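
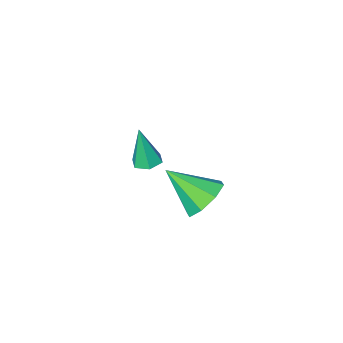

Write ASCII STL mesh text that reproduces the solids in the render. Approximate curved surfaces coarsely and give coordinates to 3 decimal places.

solid 
facet normal -0.115 0.141 -0.983
outer loop
vertex 2.208 3.354 1.414
vertex 1.838 3.826 1.525
vertex 2.438 3.916 1.468
endloop
endfacet
facet normal 0.914 -0.386 0.127
outer loop
vertex 2.208 3.354 1.414
vertex 2.438 3.916 1.468
vertex 2.042 3.574 3.275
endloop
endfacet
facet normal -0.115 0.141 -0.983
outer loop
vertex 2.438 3.916 1.468
vertex 1.838 3.826 1.525
vertex 2.068 4.388 1.579
endloop
endfacet
facet normal 0.787 0.552 0.277
outer loop
vertex 2.438 3.916 1.468
vertex 2.068 4.388 1.579
vertex 2.042 3.574 3.275
endloop
endfacet
facet normal -0.115 0.141 -0.983
outer loop
vertex 2.068 4.388 1.579
vertex 1.838 3.826 1.525
vertex 1.467 4.297 1.636
endloop
endfacet
facet normal -0.095 0.898 0.430
outer loop
vertex 2.068 4.388 1.579
vertex 1.467 4.297 1.636
vertex 2.042 3.574 3.275
endloop
endfacet
facet normal -0.115 0.141 -0.983
outer loop
vertex 1.467 4.297 1.636
vertex 1.838 3.826 1.525
vertex 1.237 3.735 1.582
endloop
endfacet
facet normal -0.848 0.306 0.432
outer loop
vertex 1.467 4.297 1.636
vertex 1.237 3.735 1.582
vertex 2.042 3.574 3.275
endloop
endfacet
facet normal -0.115 0.141 -0.983
outer loop
vertex 1.237 3.735 1.582
vertex 1.838 3.826 1.525
vertex 1.608 3.263 1.471
endloop
endfacet
facet normal -0.721 -0.633 0.283
outer loop
vertex 1.237 3.735 1.582
vertex 1.608 3.263 1.471
vertex 2.042 3.574 3.275
endloop
endfacet
facet normal -0.115 0.141 -0.983
outer loop
vertex 1.608 3.263 1.471
vertex 1.838 3.826 1.525
vertex 2.208 3.354 1.414
endloop
endfacet
facet normal 0.161 -0.978 0.130
outer loop
vertex 1.608 3.263 1.471
vertex 2.208 3.354 1.414
vertex 2.042 3.574 3.275
endloop
endfacet
facet normal -0.495 0.610 -0.619
outer loop
vertex 0.06 3.924 -2.675
vertex -0.878 3.567 -2.277
vertex -0.199 4.37 -2.029
endloop
endfacet
facet normal 0.945 0.262 0.198
outer loop
vertex 0.06 3.924 -2.675
vertex -0.199 4.37 -2.029
vertex 0.158 2.293 -0.983
endloop
endfacet
facet normal -0.495 0.610 -0.619
outer loop
vertex -0.199 4.37 -2.029
vertex -0.878 3.567 -2.277
vertex -0.856 4.345 -1.528
endloop
endfacet
facet normal 0.530 0.452 0.717
outer loop
vertex -0.199 4.37 -2.029
vertex -0.856 4.345 -1.528
vertex 0.158 2.293 -0.983
endloop
endfacet
facet normal -0.496 0.610 -0.619
outer loop
vertex -0.856 4.345 -1.528
vertex -0.878 3.567 -2.277
vertex -1.525 3.864 -1.466
endloop
endfacet
facet normal -0.071 0.223 0.972
outer loop
vertex -0.856 4.345 -1.528
vertex -1.525 3.864 -1.466
vertex 0.158 2.293 -0.983
endloop
endfacet
facet normal -0.495 0.610 -0.619
outer loop
vertex -1.525 3.864 -1.466
vertex -0.878 3.567 -2.277
vertex -1.816 3.21 -1.878
endloop
endfacet
facet normal -0.503 -0.289 0.814
outer loop
vertex -1.525 3.864 -1.466
vertex -1.816 3.21 -1.878
vertex 0.158 2.293 -0.983
endloop
endfacet
facet normal -0.495 0.609 -0.620
outer loop
vertex -1.816 3.21 -1.878
vertex -0.878 3.567 -2.277
vertex -1.556 2.764 -2.524
endloop
endfacet
facet normal -0.518 -0.787 0.335
outer loop
vertex -1.816 3.21 -1.878
vertex -1.556 2.764 -2.524
vertex 0.158 2.293 -0.983
endloop
endfacet
facet normal -0.496 0.609 -0.619
outer loop
vertex -1.556 2.764 -2.524
vertex -0.878 3.567 -2.277
vertex -0.899 2.789 -3.026
endloop
endfacet
facet normal -0.103 -0.978 -0.184
outer loop
vertex -1.556 2.764 -2.524
vertex -0.899 2.789 -3.026
vertex 0.158 2.293 -0.983
endloop
endfacet
facet normal -0.495 0.609 -0.619
outer loop
vertex -0.899 2.789 -3.026
vertex -0.878 3.567 -2.277
vertex -0.23 3.27 -3.088
endloop
endfacet
facet normal 0.497 -0.748 -0.439
outer loop
vertex -0.899 2.789 -3.026
vertex -0.23 3.27 -3.088
vertex 0.158 2.293 -0.983
endloop
endfacet
facet normal -0.495 0.610 -0.619
outer loop
vertex -0.23 3.27 -3.088
vertex -0.878 3.567 -2.277
vertex 0.06 3.924 -2.675
endloop
endfacet
facet normal 0.930 -0.235 -0.281
outer loop
vertex -0.23 3.27 -3.088
vertex 0.06 3.924 -2.675
vertex 0.158 2.293 -0.983
endloop
endfacet

endsolid


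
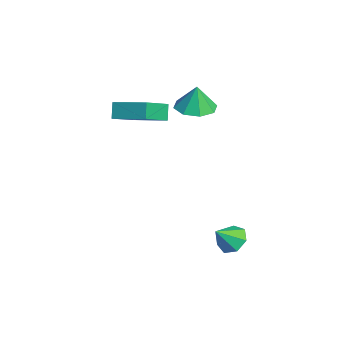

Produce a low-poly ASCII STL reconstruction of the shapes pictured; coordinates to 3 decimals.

solid 
facet normal -0.511 0.118 0.852
outer loop
vertex -3.534 -3.202 2.927
vertex -2.476 -1.869 3.376
vertex -4.604 -2.085 2.13
endloop
endfacet
facet normal -0.600 -0.758 -0.256
outer loop
vertex -4.144 -2.191 1.364
vertex -3.534 -3.202 2.927
vertex -4.604 -2.085 2.13
endloop
endfacet
facet normal -0.511 0.118 0.852
outer loop
vertex -4.604 -2.085 2.13
vertex -2.476 -1.869 3.376
vertex -3.546 -0.752 2.58
endloop
endfacet
facet normal -0.615 0.642 -0.458
outer loop
vertex -3.546 -0.752 2.58
vertex -4.144 -2.191 1.364
vertex -4.604 -2.085 2.13
endloop
endfacet
facet normal 0.615 -0.642 0.458
outer loop
vertex -3.534 -3.202 2.927
vertex -2.016 -1.975 2.61
vertex -2.476 -1.869 3.376
endloop
endfacet
facet normal -0.601 -0.758 -0.256
outer loop
vertex -3.074 -3.308 2.16
vertex -3.534 -3.202 2.927
vertex -4.144 -2.191 1.364
endloop
endfacet
facet normal 0.615 -0.642 0.458
outer loop
vertex -3.074 -3.308 2.16
vertex -2.016 -1.975 2.61
vertex -3.534 -3.202 2.927
endloop
endfacet
facet normal 0.601 0.758 0.256
outer loop
vertex -2.476 -1.869 3.376
vertex -2.016 -1.975 2.61
vertex -3.546 -0.752 2.58
endloop
endfacet
facet normal -0.615 0.642 -0.458
outer loop
vertex -3.086 -0.858 1.813
vertex -4.144 -2.191 1.364
vertex -3.546 -0.752 2.58
endloop
endfacet
facet normal 0.601 0.758 0.255
outer loop
vertex -3.546 -0.752 2.58
vertex -2.016 -1.975 2.61
vertex -3.086 -0.858 1.813
endloop
endfacet
facet normal 0.510 -0.118 -0.852
outer loop
vertex -3.086 -0.858 1.813
vertex -3.074 -3.308 2.16
vertex -4.144 -2.191 1.364
endloop
endfacet
facet normal 0.511 -0.118 -0.851
outer loop
vertex -2.016 -1.975 2.61
vertex -3.074 -3.308 2.16
vertex -3.086 -0.858 1.813
endloop
endfacet
facet normal -0.070 -0.042 -0.997
outer loop
vertex -2.842 -0.217 2.274
vertex -3.566 0.443 2.297
vertex -2.589 0.487 2.227
endloop
endfacet
facet normal 0.812 -0.257 0.524
outer loop
vertex -2.842 -0.217 2.274
vertex -2.589 0.487 2.227
vertex -3.474 0.497 3.603
endloop
endfacet
facet normal -0.070 -0.040 -0.997
outer loop
vertex -2.589 0.487 2.227
vertex -3.566 0.443 2.297
vertex -2.908 1.166 2.222
endloop
endfacet
facet normal 0.782 0.371 0.500
outer loop
vertex -2.589 0.487 2.227
vertex -2.908 1.166 2.222
vertex -3.474 0.497 3.603
endloop
endfacet
facet normal -0.069 -0.041 -0.997
outer loop
vertex -2.908 1.166 2.222
vertex -3.566 0.443 2.297
vertex -3.612 1.422 2.26
endloop
endfacet
facet normal 0.317 0.796 0.516
outer loop
vertex -2.908 1.166 2.222
vertex -3.612 1.422 2.26
vertex -3.474 0.497 3.603
endloop
endfacet
facet normal -0.071 -0.041 -0.997
outer loop
vertex -3.612 1.422 2.26
vertex -3.566 0.443 2.297
vertex -4.289 1.104 2.321
endloop
endfacet
facet normal -0.310 0.768 0.561
outer loop
vertex -3.612 1.422 2.26
vertex -4.289 1.104 2.321
vertex -3.474 0.497 3.603
endloop
endfacet
facet normal -0.070 -0.040 -0.997
outer loop
vertex -4.289 1.104 2.321
vertex -3.566 0.443 2.297
vertex -4.542 0.399 2.367
endloop
endfacet
facet normal -0.733 0.303 0.609
outer loop
vertex -4.289 1.104 2.321
vertex -4.542 0.399 2.367
vertex -3.474 0.497 3.603
endloop
endfacet
facet normal -0.070 -0.040 -0.997
outer loop
vertex -4.542 0.399 2.367
vertex -3.566 0.443 2.297
vertex -4.223 -0.279 2.372
endloop
endfacet
facet normal -0.702 -0.326 0.633
outer loop
vertex -4.542 0.399 2.367
vertex -4.223 -0.279 2.372
vertex -3.474 0.497 3.603
endloop
endfacet
facet normal -0.069 -0.041 -0.997
outer loop
vertex -4.223 -0.279 2.372
vertex -3.566 0.443 2.297
vertex -3.519 -0.535 2.334
endloop
endfacet
facet normal -0.239 -0.749 0.618
outer loop
vertex -4.223 -0.279 2.372
vertex -3.519 -0.535 2.334
vertex -3.474 0.497 3.603
endloop
endfacet
facet normal -0.069 -0.041 -0.997
outer loop
vertex -3.519 -0.535 2.334
vertex -3.566 0.443 2.297
vertex -2.842 -0.217 2.274
endloop
endfacet
facet normal 0.390 -0.721 0.573
outer loop
vertex -3.519 -0.535 2.334
vertex -2.842 -0.217 2.274
vertex -3.474 0.497 3.603
endloop
endfacet
facet normal -0.298 0.654 -0.696
outer loop
vertex 2.239 1.262 -3.288
vertex 1.502 1.182 -3.048
vertex 2.041 1.689 -2.802
endloop
endfacet
facet normal 0.935 0.030 0.355
outer loop
vertex 2.239 1.262 -3.288
vertex 2.041 1.689 -2.802
vertex 1.858 0.398 -2.212
endloop
endfacet
facet normal -0.297 0.653 -0.696
outer loop
vertex 2.041 1.689 -2.802
vertex 1.502 1.182 -3.048
vertex 1.436 1.735 -2.501
endloop
endfacet
facet normal 0.441 0.320 0.838
outer loop
vertex 2.041 1.689 -2.802
vertex 1.436 1.735 -2.501
vertex 1.858 0.398 -2.212
endloop
endfacet
facet normal -0.297 0.653 -0.696
outer loop
vertex 1.436 1.735 -2.501
vertex 1.502 1.182 -3.048
vertex 0.881 1.364 -2.612
endloop
endfacet
facet normal -0.272 0.121 0.955
outer loop
vertex 1.436 1.735 -2.501
vertex 0.881 1.364 -2.612
vertex 1.858 0.398 -2.212
endloop
endfacet
facet normal -0.297 0.653 -0.696
outer loop
vertex 0.881 1.364 -2.612
vertex 1.502 1.182 -3.048
vertex 0.793 0.856 -3.051
endloop
endfacet
facet normal -0.666 -0.418 0.617
outer loop
vertex 0.881 1.364 -2.612
vertex 0.793 0.856 -3.051
vertex 1.858 0.398 -2.212
endloop
endfacet
facet normal -0.297 0.653 -0.697
outer loop
vertex 0.793 0.856 -3.051
vertex 1.502 1.182 -3.048
vertex 1.239 0.594 -3.487
endloop
endfacet
facet normal -0.446 -0.891 0.079
outer loop
vertex 0.793 0.856 -3.051
vertex 1.239 0.594 -3.487
vertex 1.858 0.398 -2.212
endloop
endfacet
facet normal -0.299 0.653 -0.696
outer loop
vertex 1.239 0.594 -3.487
vertex 1.502 1.182 -3.048
vertex 1.882 0.775 -3.593
endloop
endfacet
facet normal 0.223 -0.941 -0.253
outer loop
vertex 1.239 0.594 -3.487
vertex 1.882 0.775 -3.593
vertex 1.858 0.398 -2.212
endloop
endfacet
facet normal -0.298 0.654 -0.696
outer loop
vertex 1.882 0.775 -3.593
vertex 1.502 1.182 -3.048
vertex 2.239 1.262 -3.288
endloop
endfacet
facet normal 0.837 -0.532 -0.131
outer loop
vertex 1.882 0.775 -3.593
vertex 2.239 1.262 -3.288
vertex 1.858 0.398 -2.212
endloop
endfacet

endsolid


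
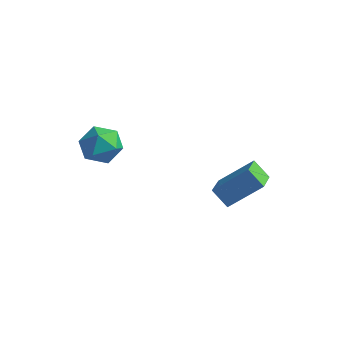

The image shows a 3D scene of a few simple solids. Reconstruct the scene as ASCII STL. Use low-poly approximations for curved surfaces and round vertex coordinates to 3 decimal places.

solid 
facet normal -0.776 0.608 0.166
outer loop
vertex -3.835 0.976 2.563
vertex -4.491 0.194 2.359
vertex -4.158 0.353 3.332
endloop
endfacet
facet normal -0.214 0.801 0.559
outer loop
vertex -3.835 0.976 2.563
vertex -4.158 0.353 3.332
vertex -3.161 0.651 3.286
endloop
endfacet
facet normal 0.328 0.938 0.116
outer loop
vertex -3.835 0.976 2.563
vertex -3.161 0.651 3.286
vertex -2.879 0.676 2.285
endloop
endfacet
facet normal 0.100 0.828 -0.551
outer loop
vertex -3.835 0.976 2.563
vertex -2.879 0.676 2.285
vertex -3.7 0.393 1.711
endloop
endfacet
facet normal -0.583 0.625 -0.520
outer loop
vertex -3.835 0.976 2.563
vertex -3.7 0.393 1.711
vertex -4.491 0.194 2.359
endloop
endfacet
facet normal -0.029 0.246 0.969
outer loop
vertex -3.161 0.651 3.286
vertex -4.158 0.353 3.332
vertex -3.4 -0.333 3.529
endloop
endfacet
facet normal -0.940 -0.068 0.333
outer loop
vertex -4.158 0.353 3.332
vertex -4.491 0.194 2.359
vertex -4.221 -0.616 2.955
endloop
endfacet
facet normal -0.627 -0.040 -0.778
outer loop
vertex -4.491 0.194 2.359
vertex -3.7 0.393 1.711
vertex -3.939 -0.591 1.954
endloop
endfacet
facet normal 0.479 0.291 -0.828
outer loop
vertex -3.7 0.393 1.711
vertex -2.879 0.676 2.285
vertex -2.942 -0.293 1.908
endloop
endfacet
facet normal 0.848 0.467 0.251
outer loop
vertex -2.879 0.676 2.285
vertex -3.161 0.651 3.286
vertex -2.609 -0.134 2.881
endloop
endfacet
facet normal -0.100 -0.828 0.551
outer loop
vertex -3.265 -0.916 2.677
vertex -3.4 -0.333 3.529
vertex -4.221 -0.616 2.955
endloop
endfacet
facet normal -0.328 -0.938 -0.116
outer loop
vertex -3.265 -0.916 2.677
vertex -4.221 -0.616 2.955
vertex -3.939 -0.591 1.954
endloop
endfacet
facet normal 0.214 -0.801 -0.559
outer loop
vertex -3.265 -0.916 2.677
vertex -3.939 -0.591 1.954
vertex -2.942 -0.293 1.908
endloop
endfacet
facet normal 0.776 -0.608 -0.166
outer loop
vertex -3.265 -0.916 2.677
vertex -2.942 -0.293 1.908
vertex -2.609 -0.134 2.881
endloop
endfacet
facet normal 0.583 -0.625 0.520
outer loop
vertex -3.265 -0.916 2.677
vertex -2.609 -0.134 2.881
vertex -3.4 -0.333 3.529
endloop
endfacet
facet normal -0.479 -0.291 0.828
outer loop
vertex -4.221 -0.616 2.955
vertex -3.4 -0.333 3.529
vertex -4.158 0.353 3.332
endloop
endfacet
facet normal -0.848 -0.467 -0.251
outer loop
vertex -3.939 -0.591 1.954
vertex -4.221 -0.616 2.955
vertex -4.491 0.194 2.359
endloop
endfacet
facet normal 0.029 -0.246 -0.969
outer loop
vertex -2.942 -0.293 1.908
vertex -3.939 -0.591 1.954
vertex -3.7 0.393 1.711
endloop
endfacet
facet normal 0.940 0.068 -0.333
outer loop
vertex -2.609 -0.134 2.881
vertex -2.942 -0.293 1.908
vertex -2.879 0.676 2.285
endloop
endfacet
facet normal 0.627 0.040 0.778
outer loop
vertex -3.4 -0.333 3.529
vertex -2.609 -0.134 2.881
vertex -3.161 0.651 3.286
endloop
endfacet
facet normal -0.591 -0.505 -0.629
outer loop
vertex 0.646 2.139 0.19
vertex 0.065 3.51 -0.366
vertex 1.423 2.164 -0.56
endloop
endfacet
facet normal 0.366 -0.862 0.350
outer loop
vertex 2.575 3.15 0.666
vertex 0.646 2.139 0.19
vertex 1.423 2.164 -0.56
endloop
endfacet
facet normal -0.591 -0.505 -0.629
outer loop
vertex 1.423 2.164 -0.56
vertex 0.065 3.51 -0.366
vertex 0.842 3.535 -1.116
endloop
endfacet
facet normal 0.719 0.023 -0.694
outer loop
vertex 0.842 3.535 -1.116
vertex 2.575 3.15 0.666
vertex 1.423 2.164 -0.56
endloop
endfacet
facet normal -0.719 -0.023 0.694
outer loop
vertex 0.646 2.139 0.19
vertex 1.217 4.496 0.86
vertex 0.065 3.51 -0.366
endloop
endfacet
facet normal 0.366 -0.862 0.350
outer loop
vertex 1.798 3.125 1.416
vertex 0.646 2.139 0.19
vertex 2.575 3.15 0.666
endloop
endfacet
facet normal -0.719 -0.023 0.694
outer loop
vertex 1.798 3.125 1.416
vertex 1.217 4.496 0.86
vertex 0.646 2.139 0.19
endloop
endfacet
facet normal -0.366 0.862 -0.350
outer loop
vertex 0.065 3.51 -0.366
vertex 1.217 4.496 0.86
vertex 0.842 3.535 -1.116
endloop
endfacet
facet normal 0.719 0.023 -0.694
outer loop
vertex 1.994 4.521 0.11
vertex 2.575 3.15 0.666
vertex 0.842 3.535 -1.116
endloop
endfacet
facet normal -0.366 0.862 -0.350
outer loop
vertex 0.842 3.535 -1.116
vertex 1.217 4.496 0.86
vertex 1.994 4.521 0.11
endloop
endfacet
facet normal 0.591 0.505 0.629
outer loop
vertex 1.994 4.521 0.11
vertex 1.798 3.125 1.416
vertex 2.575 3.15 0.666
endloop
endfacet
facet normal 0.591 0.505 0.629
outer loop
vertex 1.217 4.496 0.86
vertex 1.798 3.125 1.416
vertex 1.994 4.521 0.11
endloop
endfacet

endsolid


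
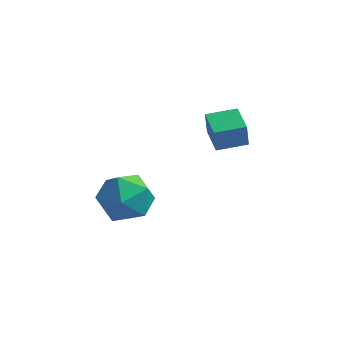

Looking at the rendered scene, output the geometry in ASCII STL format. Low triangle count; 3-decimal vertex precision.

solid 
facet normal -0.816 -0.567 -0.108
outer loop
vertex -2.048 -1.041 0.876
vertex -2.717 -0.101 0.995
vertex -2.02 -0.904 -0.053
endloop
endfacet
facet normal 0.578 -0.810 -0.102
outer loop
vertex -1.123 -0.279 0.065
vertex -2.048 -1.041 0.876
vertex -2.02 -0.904 -0.053
endloop
endfacet
facet normal -0.816 -0.568 -0.107
outer loop
vertex -2.02 -0.904 -0.053
vertex -2.717 -0.101 0.995
vertex -2.69 0.036 0.065
endloop
endfacet
facet normal 0.029 0.145 -0.989
outer loop
vertex -2.69 0.036 0.065
vertex -1.123 -0.279 0.065
vertex -2.02 -0.904 -0.053
endloop
endfacet
facet normal -0.029 -0.146 0.989
outer loop
vertex -2.048 -1.041 0.876
vertex -1.82 0.524 1.113
vertex -2.717 -0.101 0.995
endloop
endfacet
facet normal 0.577 -0.810 -0.103
outer loop
vertex -1.15 -0.416 0.995
vertex -2.048 -1.041 0.876
vertex -1.123 -0.279 0.065
endloop
endfacet
facet normal -0.030 -0.145 0.989
outer loop
vertex -1.15 -0.416 0.995
vertex -1.82 0.524 1.113
vertex -2.048 -1.041 0.876
endloop
endfacet
facet normal -0.578 0.810 0.103
outer loop
vertex -2.717 -0.101 0.995
vertex -1.82 0.524 1.113
vertex -2.69 0.036 0.065
endloop
endfacet
facet normal 0.029 0.146 -0.989
outer loop
vertex -1.792 0.661 0.184
vertex -1.123 -0.279 0.065
vertex -2.69 0.036 0.065
endloop
endfacet
facet normal -0.577 0.810 0.102
outer loop
vertex -2.69 0.036 0.065
vertex -1.82 0.524 1.113
vertex -1.792 0.661 0.184
endloop
endfacet
facet normal 0.816 0.567 0.107
outer loop
vertex -1.792 0.661 0.184
vertex -1.15 -0.416 0.995
vertex -1.123 -0.279 0.065
endloop
endfacet
facet normal 0.816 0.568 0.108
outer loop
vertex -1.82 0.524 1.113
vertex -1.15 -0.416 0.995
vertex -1.792 0.661 0.184
endloop
endfacet
facet normal -0.411 0.492 0.767
outer loop
vertex -4.79 -3.421 -0.555
vertex -4.16 -3.935 0.112
vertex -3.849 -3.022 -0.307
endloop
endfacet
facet normal -0.423 0.889 0.175
outer loop
vertex -4.79 -3.421 -0.555
vertex -3.849 -3.022 -0.307
vertex -4.189 -2.988 -1.302
endloop
endfacet
facet normal -0.784 0.529 -0.324
outer loop
vertex -4.79 -3.421 -0.555
vertex -4.189 -2.988 -1.302
vertex -4.71 -3.88 -1.497
endloop
endfacet
facet normal -0.995 -0.091 -0.040
outer loop
vertex -4.79 -3.421 -0.555
vertex -4.71 -3.88 -1.497
vertex -4.692 -4.465 -0.623
endloop
endfacet
facet normal -0.764 -0.113 0.635
outer loop
vertex -4.79 -3.421 -0.555
vertex -4.692 -4.465 -0.623
vertex -4.16 -3.935 0.112
endloop
endfacet
facet normal 0.249 0.967 -0.052
outer loop
vertex -4.189 -2.988 -1.302
vertex -3.849 -3.022 -0.307
vertex -3.188 -3.235 -1.097
endloop
endfacet
facet normal 0.269 0.324 0.907
outer loop
vertex -3.849 -3.022 -0.307
vertex -4.16 -3.935 0.112
vertex -3.17 -3.82 -0.223
endloop
endfacet
facet normal -0.303 -0.655 0.692
outer loop
vertex -4.16 -3.935 0.112
vertex -4.692 -4.465 -0.623
vertex -3.691 -4.712 -0.418
endloop
endfacet
facet normal -0.677 -0.618 -0.400
outer loop
vertex -4.692 -4.465 -0.623
vertex -4.71 -3.88 -1.497
vertex -4.031 -4.678 -1.413
endloop
endfacet
facet normal -0.336 0.384 -0.860
outer loop
vertex -4.71 -3.88 -1.497
vertex -4.189 -2.988 -1.302
vertex -3.72 -3.765 -1.832
endloop
endfacet
facet normal 0.995 0.091 0.040
outer loop
vertex -3.09 -4.279 -1.165
vertex -3.188 -3.235 -1.097
vertex -3.17 -3.82 -0.223
endloop
endfacet
facet normal 0.784 -0.529 0.324
outer loop
vertex -3.09 -4.279 -1.165
vertex -3.17 -3.82 -0.223
vertex -3.691 -4.712 -0.418
endloop
endfacet
facet normal 0.423 -0.889 -0.175
outer loop
vertex -3.09 -4.279 -1.165
vertex -3.691 -4.712 -0.418
vertex -4.031 -4.678 -1.413
endloop
endfacet
facet normal 0.411 -0.492 -0.767
outer loop
vertex -3.09 -4.279 -1.165
vertex -4.031 -4.678 -1.413
vertex -3.72 -3.765 -1.832
endloop
endfacet
facet normal 0.764 0.113 -0.635
outer loop
vertex -3.09 -4.279 -1.165
vertex -3.72 -3.765 -1.832
vertex -3.188 -3.235 -1.097
endloop
endfacet
facet normal 0.677 0.618 0.400
outer loop
vertex -3.17 -3.82 -0.223
vertex -3.188 -3.235 -1.097
vertex -3.849 -3.022 -0.307
endloop
endfacet
facet normal 0.336 -0.384 0.860
outer loop
vertex -3.691 -4.712 -0.418
vertex -3.17 -3.82 -0.223
vertex -4.16 -3.935 0.112
endloop
endfacet
facet normal -0.249 -0.967 0.052
outer loop
vertex -4.031 -4.678 -1.413
vertex -3.691 -4.712 -0.418
vertex -4.692 -4.465 -0.623
endloop
endfacet
facet normal -0.269 -0.324 -0.907
outer loop
vertex -3.72 -3.765 -1.832
vertex -4.031 -4.678 -1.413
vertex -4.71 -3.88 -1.497
endloop
endfacet
facet normal 0.303 0.655 -0.692
outer loop
vertex -3.188 -3.235 -1.097
vertex -3.72 -3.765 -1.832
vertex -4.189 -2.988 -1.302
endloop
endfacet

endsolid


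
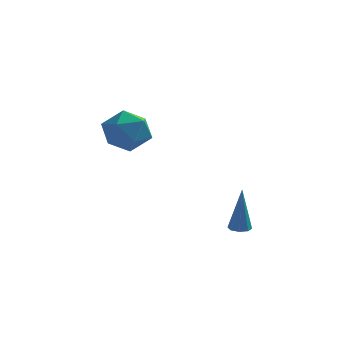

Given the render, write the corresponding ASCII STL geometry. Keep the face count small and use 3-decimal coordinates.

solid 
facet normal 0.464 0.251 0.850
outer loop
vertex -1.557 1.888 2.212
vertex -2.376 1.246 2.848
vertex -1.356 0.709 2.45
endloop
endfacet
facet normal 0.926 0.220 0.308
outer loop
vertex -1.557 1.888 2.212
vertex -1.356 0.709 2.45
vertex -1.097 1.161 1.347
endloop
endfacet
facet normal 0.708 0.679 -0.194
outer loop
vertex -1.557 1.888 2.212
vertex -1.097 1.161 1.347
vertex -1.957 1.978 1.064
endloop
endfacet
facet normal 0.111 0.993 0.039
outer loop
vertex -1.557 1.888 2.212
vertex -1.957 1.978 1.064
vertex -2.748 2.03 1.991
endloop
endfacet
facet normal -0.040 0.729 0.684
outer loop
vertex -1.557 1.888 2.212
vertex -2.748 2.03 1.991
vertex -2.376 1.246 2.848
endloop
endfacet
facet normal 0.899 -0.438 0.032
outer loop
vertex -1.097 1.161 1.347
vertex -1.356 0.709 2.45
vertex -1.632 0.07 1.449
endloop
endfacet
facet normal 0.150 -0.388 0.909
outer loop
vertex -1.356 0.709 2.45
vertex -2.376 1.246 2.848
vertex -2.423 0.122 2.376
endloop
endfacet
facet normal -0.664 0.385 0.641
outer loop
vertex -2.376 1.246 2.848
vertex -2.748 2.03 1.991
vertex -3.283 0.939 2.093
endloop
endfacet
facet normal -0.419 0.813 -0.403
outer loop
vertex -2.748 2.03 1.991
vertex -1.957 1.978 1.064
vertex -3.024 1.391 0.99
endloop
endfacet
facet normal 0.546 0.305 -0.780
outer loop
vertex -1.957 1.978 1.064
vertex -1.097 1.161 1.347
vertex -2.004 0.854 0.592
endloop
endfacet
facet normal -0.111 -0.993 -0.039
outer loop
vertex -2.823 0.212 1.228
vertex -1.632 0.07 1.449
vertex -2.423 0.122 2.376
endloop
endfacet
facet normal -0.708 -0.679 0.194
outer loop
vertex -2.823 0.212 1.228
vertex -2.423 0.122 2.376
vertex -3.283 0.939 2.093
endloop
endfacet
facet normal -0.926 -0.220 -0.308
outer loop
vertex -2.823 0.212 1.228
vertex -3.283 0.939 2.093
vertex -3.024 1.391 0.99
endloop
endfacet
facet normal -0.464 -0.251 -0.850
outer loop
vertex -2.823 0.212 1.228
vertex -3.024 1.391 0.99
vertex -2.004 0.854 0.592
endloop
endfacet
facet normal 0.040 -0.729 -0.684
outer loop
vertex -2.823 0.212 1.228
vertex -2.004 0.854 0.592
vertex -1.632 0.07 1.449
endloop
endfacet
facet normal 0.419 -0.813 0.403
outer loop
vertex -2.423 0.122 2.376
vertex -1.632 0.07 1.449
vertex -1.356 0.709 2.45
endloop
endfacet
facet normal -0.546 -0.305 0.780
outer loop
vertex -3.283 0.939 2.093
vertex -2.423 0.122 2.376
vertex -2.376 1.246 2.848
endloop
endfacet
facet normal -0.899 0.438 -0.032
outer loop
vertex -3.024 1.391 0.99
vertex -3.283 0.939 2.093
vertex -2.748 2.03 1.991
endloop
endfacet
facet normal -0.150 0.388 -0.909
outer loop
vertex -2.004 0.854 0.592
vertex -3.024 1.391 0.99
vertex -1.957 1.978 1.064
endloop
endfacet
facet normal 0.664 -0.385 -0.641
outer loop
vertex -1.632 0.07 1.449
vertex -2.004 0.854 0.592
vertex -1.097 1.161 1.347
endloop
endfacet
facet normal -0.042 0.026 -0.999
outer loop
vertex 3.577 -1.882 -2.322
vertex 3.265 -2.272 -2.319
vertex 3.21 -1.775 -2.304
endloop
endfacet
facet normal 0.283 0.934 0.218
outer loop
vertex 3.577 -1.882 -2.322
vertex 3.21 -1.775 -2.304
vertex 3.355 -2.328 -0.121
endloop
endfacet
facet normal -0.041 0.026 -0.999
outer loop
vertex 3.21 -1.775 -2.304
vertex 3.265 -2.272 -2.319
vertex 2.875 -1.96 -2.295
endloop
endfacet
facet normal -0.463 0.851 0.246
outer loop
vertex 3.21 -1.775 -2.304
vertex 2.875 -1.96 -2.295
vertex 3.355 -2.328 -0.121
endloop
endfacet
facet normal -0.041 0.026 -0.999
outer loop
vertex 2.875 -1.96 -2.295
vertex 3.265 -2.272 -2.319
vertex 2.768 -2.328 -2.3
endloop
endfacet
facet normal -0.930 0.267 0.251
outer loop
vertex 2.875 -1.96 -2.295
vertex 2.768 -2.328 -2.3
vertex 3.355 -2.328 -0.121
endloop
endfacet
facet normal -0.041 0.025 -0.999
outer loop
vertex 2.768 -2.328 -2.3
vertex 3.265 -2.272 -2.319
vertex 2.952 -2.663 -2.316
endloop
endfacet
facet normal -0.849 -0.477 0.229
outer loop
vertex 2.768 -2.328 -2.3
vertex 2.952 -2.663 -2.316
vertex 3.355 -2.328 -0.121
endloop
endfacet
facet normal -0.042 0.026 -0.999
outer loop
vertex 2.952 -2.663 -2.316
vertex 3.265 -2.272 -2.319
vertex 3.319 -2.769 -2.334
endloop
endfacet
facet normal -0.264 -0.945 0.193
outer loop
vertex 2.952 -2.663 -2.316
vertex 3.319 -2.769 -2.334
vertex 3.355 -2.328 -0.121
endloop
endfacet
facet normal -0.041 0.026 -0.999
outer loop
vertex 3.319 -2.769 -2.334
vertex 3.265 -2.272 -2.319
vertex 3.655 -2.584 -2.343
endloop
endfacet
facet normal 0.479 -0.862 0.164
outer loop
vertex 3.319 -2.769 -2.334
vertex 3.655 -2.584 -2.343
vertex 3.355 -2.328 -0.121
endloop
endfacet
facet normal -0.041 0.025 -0.999
outer loop
vertex 3.655 -2.584 -2.343
vertex 3.265 -2.272 -2.319
vertex 3.761 -2.217 -2.338
endloop
endfacet
facet normal 0.948 -0.276 0.160
outer loop
vertex 3.655 -2.584 -2.343
vertex 3.761 -2.217 -2.338
vertex 3.355 -2.328 -0.121
endloop
endfacet
facet normal -0.041 0.025 -0.999
outer loop
vertex 3.761 -2.217 -2.338
vertex 3.265 -2.272 -2.319
vertex 3.577 -1.882 -2.322
endloop
endfacet
facet normal 0.866 0.467 0.182
outer loop
vertex 3.761 -2.217 -2.338
vertex 3.577 -1.882 -2.322
vertex 3.355 -2.328 -0.121
endloop
endfacet

endsolid


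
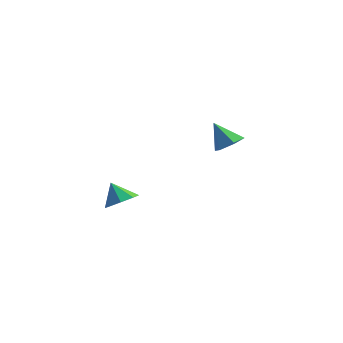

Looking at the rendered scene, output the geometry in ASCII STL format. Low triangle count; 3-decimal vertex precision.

solid 
facet normal 0.580 -0.129 -0.804
outer loop
vertex -1.476 -2.808 -1.312
vertex -2.12 -3.364 -1.687
vertex -1.947 -2.451 -1.709
endloop
endfacet
facet normal 0.079 0.786 0.613
outer loop
vertex -1.476 -2.808 -1.312
vertex -1.947 -2.451 -1.709
vertex -2.88 -3.196 -0.633
endloop
endfacet
facet normal 0.579 -0.129 -0.805
outer loop
vertex -1.947 -2.451 -1.709
vertex -2.12 -3.364 -1.687
vertex -2.52 -2.629 -2.093
endloop
endfacet
facet normal -0.428 0.873 0.234
outer loop
vertex -1.947 -2.451 -1.709
vertex -2.52 -2.629 -2.093
vertex -2.88 -3.196 -0.633
endloop
endfacet
facet normal 0.580 -0.129 -0.805
outer loop
vertex -2.52 -2.629 -2.093
vertex -2.12 -3.364 -1.687
vertex -2.858 -3.238 -2.239
endloop
endfacet
facet normal -0.872 0.490 -0.025
outer loop
vertex -2.52 -2.629 -2.093
vertex -2.858 -3.238 -2.239
vertex -2.88 -3.196 -0.633
endloop
endfacet
facet normal 0.580 -0.129 -0.805
outer loop
vertex -2.858 -3.238 -2.239
vertex -2.12 -3.364 -1.687
vertex -2.764 -3.921 -2.062
endloop
endfacet
facet normal -0.990 -0.139 -0.010
outer loop
vertex -2.858 -3.238 -2.239
vertex -2.764 -3.921 -2.062
vertex -2.88 -3.196 -0.633
endloop
endfacet
facet normal 0.580 -0.129 -0.804
outer loop
vertex -2.764 -3.921 -2.062
vertex -2.12 -3.364 -1.687
vertex -2.293 -4.278 -1.665
endloop
endfacet
facet normal -0.715 -0.645 0.269
outer loop
vertex -2.764 -3.921 -2.062
vertex -2.293 -4.278 -1.665
vertex -2.88 -3.196 -0.633
endloop
endfacet
facet normal 0.580 -0.129 -0.804
outer loop
vertex -2.293 -4.278 -1.665
vertex -2.12 -3.364 -1.687
vertex -1.721 -4.1 -1.281
endloop
endfacet
facet normal -0.208 -0.732 0.649
outer loop
vertex -2.293 -4.278 -1.665
vertex -1.721 -4.1 -1.281
vertex -2.88 -3.196 -0.633
endloop
endfacet
facet normal 0.579 -0.130 -0.805
outer loop
vertex -1.721 -4.1 -1.281
vertex -2.12 -3.364 -1.687
vertex -1.382 -3.491 -1.135
endloop
endfacet
facet normal 0.235 -0.349 0.907
outer loop
vertex -1.721 -4.1 -1.281
vertex -1.382 -3.491 -1.135
vertex -2.88 -3.196 -0.633
endloop
endfacet
facet normal 0.580 -0.129 -0.805
outer loop
vertex -1.382 -3.491 -1.135
vertex -2.12 -3.364 -1.687
vertex -1.476 -2.808 -1.312
endloop
endfacet
facet normal 0.354 0.280 0.892
outer loop
vertex -1.382 -3.491 -1.135
vertex -1.476 -2.808 -1.312
vertex -2.88 -3.196 -0.633
endloop
endfacet
facet normal 0.591 -0.005 -0.806
outer loop
vertex 0.808 2.773 0.55
vertex 0.225 3.306 0.119
vertex 0.891 3.668 0.605
endloop
endfacet
facet normal 0.470 -0.097 0.878
outer loop
vertex 0.808 2.773 0.55
vertex 0.891 3.668 0.605
vertex -0.745 3.314 1.441
endloop
endfacet
facet normal 0.591 -0.006 -0.806
outer loop
vertex 0.891 3.668 0.605
vertex 0.225 3.306 0.119
vertex 0.307 4.2 0.173
endloop
endfacet
facet normal 0.178 0.731 0.659
outer loop
vertex 0.891 3.668 0.605
vertex 0.307 4.2 0.173
vertex -0.745 3.314 1.441
endloop
endfacet
facet normal 0.592 -0.006 -0.806
outer loop
vertex 0.307 4.2 0.173
vertex 0.225 3.306 0.119
vertex -0.358 3.838 -0.313
endloop
endfacet
facet normal -0.544 0.829 0.128
outer loop
vertex 0.307 4.2 0.173
vertex -0.358 3.838 -0.313
vertex -0.745 3.314 1.441
endloop
endfacet
facet normal 0.592 -0.006 -0.806
outer loop
vertex -0.358 3.838 -0.313
vertex 0.225 3.306 0.119
vertex -0.44 2.944 -0.367
endloop
endfacet
facet normal -0.977 0.101 -0.186
outer loop
vertex -0.358 3.838 -0.313
vertex -0.44 2.944 -0.367
vertex -0.745 3.314 1.441
endloop
endfacet
facet normal 0.592 -0.005 -0.806
outer loop
vertex -0.44 2.944 -0.367
vertex 0.225 3.306 0.119
vertex 0.143 2.411 0.064
endloop
endfacet
facet normal -0.687 -0.726 0.033
outer loop
vertex -0.44 2.944 -0.367
vertex 0.143 2.411 0.064
vertex -0.745 3.314 1.441
endloop
endfacet
facet normal 0.592 -0.005 -0.806
outer loop
vertex 0.143 2.411 0.064
vertex 0.225 3.306 0.119
vertex 0.808 2.773 0.55
endloop
endfacet
facet normal 0.036 -0.825 0.564
outer loop
vertex 0.143 2.411 0.064
vertex 0.808 2.773 0.55
vertex -0.745 3.314 1.441
endloop
endfacet

endsolid


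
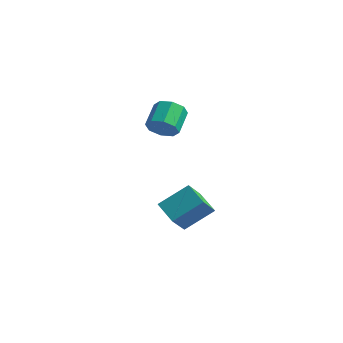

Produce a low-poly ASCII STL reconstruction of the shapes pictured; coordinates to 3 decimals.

solid 
facet normal -0.451 -0.692 -0.564
outer loop
vertex 2.698 -4.736 -2.547
vertex 1.373 -4.35 -1.961
vertex 2.463 -3.468 -3.915
endloop
endfacet
facet normal 0.884 -0.258 -0.391
outer loop
vertex 3.387 -2.05 -2.759
vertex 2.698 -4.736 -2.547
vertex 2.463 -3.468 -3.915
endloop
endfacet
facet normal -0.451 -0.692 -0.564
outer loop
vertex 2.463 -3.468 -3.915
vertex 1.373 -4.35 -1.961
vertex 1.137 -3.082 -3.329
endloop
endfacet
facet normal -0.125 0.675 -0.727
outer loop
vertex 1.137 -3.082 -3.329
vertex 3.387 -2.05 -2.759
vertex 2.463 -3.468 -3.915
endloop
endfacet
facet normal 0.125 -0.675 0.727
outer loop
vertex 2.698 -4.736 -2.547
vertex 2.297 -2.932 -0.805
vertex 1.373 -4.35 -1.961
endloop
endfacet
facet normal 0.884 -0.258 -0.391
outer loop
vertex 3.623 -3.318 -1.391
vertex 2.698 -4.736 -2.547
vertex 3.387 -2.05 -2.759
endloop
endfacet
facet normal 0.125 -0.675 0.727
outer loop
vertex 3.623 -3.318 -1.391
vertex 2.297 -2.932 -0.805
vertex 2.698 -4.736 -2.547
endloop
endfacet
facet normal -0.884 0.257 0.391
outer loop
vertex 1.373 -4.35 -1.961
vertex 2.297 -2.932 -0.805
vertex 1.137 -3.082 -3.329
endloop
endfacet
facet normal -0.125 0.675 -0.727
outer loop
vertex 2.062 -1.664 -2.173
vertex 3.387 -2.05 -2.759
vertex 1.137 -3.082 -3.329
endloop
endfacet
facet normal -0.884 0.258 0.391
outer loop
vertex 1.137 -3.082 -3.329
vertex 2.297 -2.932 -0.805
vertex 2.062 -1.664 -2.173
endloop
endfacet
facet normal 0.451 0.692 0.564
outer loop
vertex 2.062 -1.664 -2.173
vertex 3.623 -3.318 -1.391
vertex 3.387 -2.05 -2.759
endloop
endfacet
facet normal 0.451 0.692 0.564
outer loop
vertex 2.297 -2.932 -0.805
vertex 3.623 -3.318 -1.391
vertex 2.062 -1.664 -2.173
endloop
endfacet
facet normal 0.312 -0.812 -0.493
outer loop
vertex 1.832 -3.138 3.11
vertex 1.037 -3.571 3.32
vertex 1.327 -3.034 2.619
endloop
endfacet
facet normal 0.632 0.565 -0.530
outer loop
vertex 1.832 -3.138 3.11
vertex 1.327 -3.034 2.619
vertex 1.339 -1.855 3.889
endloop
endfacet
facet normal 0.632 0.565 -0.530
outer loop
vertex 1.339 -1.855 3.889
vertex 1.327 -3.034 2.619
vertex 0.834 -1.751 3.398
endloop
endfacet
facet normal -0.312 0.812 0.493
outer loop
vertex 1.339 -1.855 3.889
vertex 0.834 -1.751 3.398
vertex 0.543 -2.289 4.1
endloop
endfacet
facet normal 0.312 -0.812 -0.493
outer loop
vertex 1.327 -3.034 2.619
vertex 1.037 -3.571 3.32
vertex 0.652 -3.245 2.539
endloop
endfacet
facet normal -0.055 0.503 -0.863
outer loop
vertex 1.327 -3.034 2.619
vertex 0.652 -3.245 2.539
vertex 0.834 -1.751 3.398
endloop
endfacet
facet normal -0.055 0.503 -0.863
outer loop
vertex 0.834 -1.751 3.398
vertex 0.652 -3.245 2.539
vertex 0.159 -1.962 3.318
endloop
endfacet
facet normal -0.312 0.812 0.493
outer loop
vertex 0.834 -1.751 3.398
vertex 0.159 -1.962 3.318
vertex 0.543 -2.289 4.1
endloop
endfacet
facet normal 0.312 -0.812 -0.493
outer loop
vertex 0.652 -3.245 2.539
vertex 1.037 -3.571 3.32
vertex 0.202 -3.647 2.917
endloop
endfacet
facet normal -0.710 0.146 -0.689
outer loop
vertex 0.652 -3.245 2.539
vertex 0.202 -3.647 2.917
vertex 0.159 -1.962 3.318
endloop
endfacet
facet normal -0.710 0.146 -0.689
outer loop
vertex 0.159 -1.962 3.318
vertex 0.202 -3.647 2.917
vertex -0.291 -2.364 3.696
endloop
endfacet
facet normal -0.312 0.812 0.493
outer loop
vertex 0.159 -1.962 3.318
vertex -0.291 -2.364 3.696
vertex 0.543 -2.289 4.1
endloop
endfacet
facet normal 0.312 -0.812 -0.493
outer loop
vertex 0.202 -3.647 2.917
vertex 1.037 -3.571 3.32
vertex 0.241 -4.005 3.531
endloop
endfacet
facet normal -0.948 -0.296 -0.112
outer loop
vertex 0.202 -3.647 2.917
vertex 0.241 -4.005 3.531
vertex -0.291 -2.364 3.696
endloop
endfacet
facet normal -0.948 -0.296 -0.112
outer loop
vertex -0.291 -2.364 3.696
vertex 0.241 -4.005 3.531
vertex -0.252 -2.722 4.31
endloop
endfacet
facet normal -0.312 0.812 0.493
outer loop
vertex -0.291 -2.364 3.696
vertex -0.252 -2.722 4.31
vertex 0.543 -2.289 4.1
endloop
endfacet
facet normal 0.312 -0.812 -0.493
outer loop
vertex 0.241 -4.005 3.531
vertex 1.037 -3.571 3.32
vertex 0.746 -4.109 4.022
endloop
endfacet
facet normal -0.632 -0.565 0.530
outer loop
vertex 0.241 -4.005 3.531
vertex 0.746 -4.109 4.022
vertex -0.252 -2.722 4.31
endloop
endfacet
facet normal -0.632 -0.565 0.530
outer loop
vertex -0.252 -2.722 4.31
vertex 0.746 -4.109 4.022
vertex 0.253 -2.826 4.801
endloop
endfacet
facet normal -0.312 0.812 0.493
outer loop
vertex -0.252 -2.722 4.31
vertex 0.253 -2.826 4.801
vertex 0.543 -2.289 4.1
endloop
endfacet
facet normal 0.312 -0.812 -0.493
outer loop
vertex 0.746 -4.109 4.022
vertex 1.037 -3.571 3.32
vertex 1.421 -3.898 4.102
endloop
endfacet
facet normal 0.055 -0.503 0.863
outer loop
vertex 0.746 -4.109 4.022
vertex 1.421 -3.898 4.102
vertex 0.253 -2.826 4.801
endloop
endfacet
facet normal 0.055 -0.503 0.863
outer loop
vertex 0.253 -2.826 4.801
vertex 1.421 -3.898 4.102
vertex 0.928 -2.615 4.881
endloop
endfacet
facet normal -0.312 0.812 0.493
outer loop
vertex 0.253 -2.826 4.801
vertex 0.928 -2.615 4.881
vertex 0.543 -2.289 4.1
endloop
endfacet
facet normal 0.312 -0.812 -0.493
outer loop
vertex 1.421 -3.898 4.102
vertex 1.037 -3.571 3.32
vertex 1.871 -3.496 3.724
endloop
endfacet
facet normal 0.710 -0.146 0.689
outer loop
vertex 1.421 -3.898 4.102
vertex 1.871 -3.496 3.724
vertex 0.928 -2.615 4.881
endloop
endfacet
facet normal 0.710 -0.146 0.689
outer loop
vertex 0.928 -2.615 4.881
vertex 1.871 -3.496 3.724
vertex 1.378 -2.213 4.503
endloop
endfacet
facet normal -0.312 0.812 0.493
outer loop
vertex 0.928 -2.615 4.881
vertex 1.378 -2.213 4.503
vertex 0.543 -2.289 4.1
endloop
endfacet
facet normal 0.312 -0.812 -0.493
outer loop
vertex 1.871 -3.496 3.724
vertex 1.037 -3.571 3.32
vertex 1.832 -3.138 3.11
endloop
endfacet
facet normal 0.948 0.296 0.112
outer loop
vertex 1.871 -3.496 3.724
vertex 1.832 -3.138 3.11
vertex 1.378 -2.213 4.503
endloop
endfacet
facet normal 0.948 0.296 0.112
outer loop
vertex 1.378 -2.213 4.503
vertex 1.832 -3.138 3.11
vertex 1.339 -1.855 3.889
endloop
endfacet
facet normal -0.312 0.812 0.493
outer loop
vertex 1.378 -2.213 4.503
vertex 1.339 -1.855 3.889
vertex 0.543 -2.289 4.1
endloop
endfacet

endsolid


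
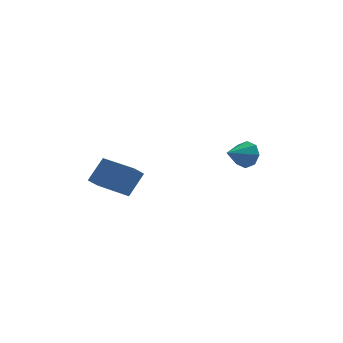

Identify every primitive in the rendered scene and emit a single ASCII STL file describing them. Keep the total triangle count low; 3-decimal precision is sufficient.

solid 
facet normal -0.473 -0.571 0.671
outer loop
vertex -1.805 -2.518 2.321
vertex -3.43 -1.142 2.347
vertex -2.496 -3.313 1.157
endloop
endfacet
facet normal 0.763 -0.646 -0.012
outer loop
vertex -2.07 -2.798 0.553
vertex -1.805 -2.518 2.321
vertex -2.496 -3.313 1.157
endloop
endfacet
facet normal -0.474 -0.571 0.670
outer loop
vertex -2.496 -3.313 1.157
vertex -3.43 -1.142 2.347
vertex -4.121 -1.936 1.182
endloop
endfacet
facet normal -0.440 -0.506 -0.742
outer loop
vertex -4.121 -1.936 1.182
vertex -2.07 -2.798 0.553
vertex -2.496 -3.313 1.157
endloop
endfacet
facet normal 0.440 0.506 0.742
outer loop
vertex -1.805 -2.518 2.321
vertex -3.004 -0.627 1.743
vertex -3.43 -1.142 2.347
endloop
endfacet
facet normal 0.763 -0.646 -0.012
outer loop
vertex -1.379 -2.004 1.718
vertex -1.805 -2.518 2.321
vertex -2.07 -2.798 0.553
endloop
endfacet
facet normal 0.440 0.506 0.742
outer loop
vertex -1.379 -2.004 1.718
vertex -3.004 -0.627 1.743
vertex -1.805 -2.518 2.321
endloop
endfacet
facet normal -0.763 0.646 0.012
outer loop
vertex -3.43 -1.142 2.347
vertex -3.004 -0.627 1.743
vertex -4.121 -1.936 1.182
endloop
endfacet
facet normal -0.440 -0.506 -0.742
outer loop
vertex -3.695 -1.422 0.579
vertex -2.07 -2.798 0.553
vertex -4.121 -1.936 1.182
endloop
endfacet
facet normal -0.763 0.646 0.012
outer loop
vertex -4.121 -1.936 1.182
vertex -3.004 -0.627 1.743
vertex -3.695 -1.422 0.579
endloop
endfacet
facet normal 0.473 0.572 -0.670
outer loop
vertex -3.695 -1.422 0.579
vertex -1.379 -2.004 1.718
vertex -2.07 -2.798 0.553
endloop
endfacet
facet normal 0.473 0.571 -0.671
outer loop
vertex -3.004 -0.627 1.743
vertex -1.379 -2.004 1.718
vertex -3.695 -1.422 0.579
endloop
endfacet
facet normal 0.656 0.652 -0.380
outer loop
vertex 4.147 3.954 0.993
vertex 3.638 4.036 0.255
vertex 3.68 4.457 1.05
endloop
endfacet
facet normal -0.018 -0.129 0.992
outer loop
vertex 4.147 3.954 0.993
vertex 3.68 4.457 1.05
vertex 2.622 3.024 0.845
endloop
endfacet
facet normal 0.656 0.652 -0.380
outer loop
vertex 3.68 4.457 1.05
vertex 3.638 4.036 0.255
vertex 3.188 4.713 0.641
endloop
endfacet
facet normal -0.527 0.274 0.805
outer loop
vertex 3.68 4.457 1.05
vertex 3.188 4.713 0.641
vertex 2.622 3.024 0.845
endloop
endfacet
facet normal 0.655 0.652 -0.380
outer loop
vertex 3.188 4.713 0.641
vertex 3.638 4.036 0.255
vertex 2.96 4.572 0.006
endloop
endfacet
facet normal -0.908 0.335 0.252
outer loop
vertex 3.188 4.713 0.641
vertex 2.96 4.572 0.006
vertex 2.622 3.024 0.845
endloop
endfacet
facet normal 0.655 0.652 -0.381
outer loop
vertex 2.96 4.572 0.006
vertex 3.638 4.036 0.255
vertex 3.129 4.117 -0.482
endloop
endfacet
facet normal -0.939 0.019 -0.343
outer loop
vertex 2.96 4.572 0.006
vertex 3.129 4.117 -0.482
vertex 2.622 3.024 0.845
endloop
endfacet
facet normal 0.655 0.653 -0.381
outer loop
vertex 3.129 4.117 -0.482
vertex 3.638 4.036 0.255
vertex 3.597 3.614 -0.539
endloop
endfacet
facet normal -0.602 -0.488 -0.632
outer loop
vertex 3.129 4.117 -0.482
vertex 3.597 3.614 -0.539
vertex 2.622 3.024 0.845
endloop
endfacet
facet normal 0.656 0.652 -0.380
outer loop
vertex 3.597 3.614 -0.539
vertex 3.638 4.036 0.255
vertex 4.088 3.358 -0.13
endloop
endfacet
facet normal -0.093 -0.890 -0.445
outer loop
vertex 3.597 3.614 -0.539
vertex 4.088 3.358 -0.13
vertex 2.622 3.024 0.845
endloop
endfacet
facet normal 0.656 0.652 -0.381
outer loop
vertex 4.088 3.358 -0.13
vertex 3.638 4.036 0.255
vertex 4.316 3.499 0.504
endloop
endfacet
facet normal 0.288 -0.951 0.108
outer loop
vertex 4.088 3.358 -0.13
vertex 4.316 3.499 0.504
vertex 2.622 3.024 0.845
endloop
endfacet
facet normal 0.656 0.652 -0.380
outer loop
vertex 4.316 3.499 0.504
vertex 3.638 4.036 0.255
vertex 4.147 3.954 0.993
endloop
endfacet
facet normal 0.320 -0.636 0.702
outer loop
vertex 4.316 3.499 0.504
vertex 4.147 3.954 0.993
vertex 2.622 3.024 0.845
endloop
endfacet

endsolid


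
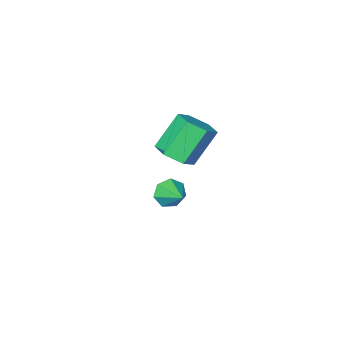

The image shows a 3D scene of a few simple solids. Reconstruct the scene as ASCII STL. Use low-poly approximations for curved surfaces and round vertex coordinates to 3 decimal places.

solid 
facet normal -0.120 -0.910 -0.397
outer loop
vertex 1.728 -0.499 -4.774
vertex 1.16 -0.693 -4.157
vertex 1.015 -0.338 -4.927
endloop
endfacet
facet normal 0.297 0.732 -0.613
outer loop
vertex 1.728 -0.499 -4.774
vertex 1.015 -0.338 -4.927
vertex 1.34 0.673 -3.563
endloop
endfacet
facet normal -0.120 -0.910 -0.397
outer loop
vertex 1.015 -0.338 -4.927
vertex 1.16 -0.693 -4.157
vertex 0.412 -0.444 -4.501
endloop
endfacet
facet normal -0.457 0.763 -0.457
outer loop
vertex 1.015 -0.338 -4.927
vertex 0.412 -0.444 -4.501
vertex 1.34 0.673 -3.563
endloop
endfacet
facet normal -0.120 -0.910 -0.397
outer loop
vertex 0.412 -0.444 -4.501
vertex 1.16 -0.693 -4.157
vertex 0.372 -0.738 -3.816
endloop
endfacet
facet normal -0.826 0.534 0.181
outer loop
vertex 0.412 -0.444 -4.501
vertex 0.372 -0.738 -3.816
vertex 1.34 0.673 -3.563
endloop
endfacet
facet normal -0.120 -0.910 -0.396
outer loop
vertex 0.372 -0.738 -3.816
vertex 1.16 -0.693 -4.157
vertex 0.925 -0.997 -3.388
endloop
endfacet
facet normal -0.532 0.218 0.819
outer loop
vertex 0.372 -0.738 -3.816
vertex 0.925 -0.997 -3.388
vertex 1.34 0.673 -3.563
endloop
endfacet
facet normal -0.119 -0.910 -0.396
outer loop
vertex 0.925 -0.997 -3.388
vertex 1.16 -0.693 -4.157
vertex 1.656 -1.027 -3.539
endloop
endfacet
facet normal 0.204 0.052 0.978
outer loop
vertex 0.925 -0.997 -3.388
vertex 1.656 -1.027 -3.539
vertex 1.34 0.673 -3.563
endloop
endfacet
facet normal -0.120 -0.911 -0.396
outer loop
vertex 1.656 -1.027 -3.539
vertex 1.16 -0.693 -4.157
vertex 2.013 -0.806 -4.156
endloop
endfacet
facet normal 0.828 0.161 0.537
outer loop
vertex 1.656 -1.027 -3.539
vertex 2.013 -0.806 -4.156
vertex 1.34 0.673 -3.563
endloop
endfacet
facet normal -0.120 -0.910 -0.397
outer loop
vertex 2.013 -0.806 -4.156
vertex 1.16 -0.693 -4.157
vertex 1.728 -0.499 -4.774
endloop
endfacet
facet normal 0.869 0.464 -0.170
outer loop
vertex 2.013 -0.806 -4.156
vertex 1.728 -0.499 -4.774
vertex 1.34 0.673 -3.563
endloop
endfacet
facet normal 0.589 -0.004 -0.808
outer loop
vertex 3.043 0.965 0.942
vertex 2.428 1.657 0.49
vertex 3.221 1.972 1.067
endloop
endfacet
facet normal 0.789 -0.211 0.577
outer loop
vertex 3.043 0.965 0.942
vertex 3.221 1.972 1.067
vertex 1.787 0.972 2.662
endloop
endfacet
facet normal 0.789 -0.212 0.577
outer loop
vertex 1.787 0.972 2.662
vertex 3.221 1.972 1.067
vertex 1.965 1.978 2.788
endloop
endfacet
facet normal -0.590 0.003 0.808
outer loop
vertex 1.787 0.972 2.662
vertex 1.965 1.978 2.788
vertex 1.172 1.663 2.21
endloop
endfacet
facet normal 0.589 -0.002 -0.808
outer loop
vertex 3.221 1.972 1.067
vertex 2.428 1.657 0.49
vertex 2.605 2.663 0.616
endloop
endfacet
facet normal 0.543 0.741 0.394
outer loop
vertex 3.221 1.972 1.067
vertex 2.605 2.663 0.616
vertex 1.965 1.978 2.788
endloop
endfacet
facet normal 0.544 0.741 0.394
outer loop
vertex 1.965 1.978 2.788
vertex 2.605 2.663 0.616
vertex 1.35 2.67 2.336
endloop
endfacet
facet normal -0.590 0.003 0.808
outer loop
vertex 1.965 1.978 2.788
vertex 1.35 2.67 2.336
vertex 1.172 1.663 2.21
endloop
endfacet
facet normal 0.590 -0.003 -0.807
outer loop
vertex 2.605 2.663 0.616
vertex 2.428 1.657 0.49
vertex 1.813 2.348 0.038
endloop
endfacet
facet normal -0.245 0.952 -0.183
outer loop
vertex 2.605 2.663 0.616
vertex 1.813 2.348 0.038
vertex 1.35 2.67 2.336
endloop
endfacet
facet normal -0.245 0.952 -0.183
outer loop
vertex 1.35 2.67 2.336
vertex 1.813 2.348 0.038
vertex 0.557 2.355 1.758
endloop
endfacet
facet normal -0.590 0.003 0.808
outer loop
vertex 1.35 2.67 2.336
vertex 0.557 2.355 1.758
vertex 1.172 1.663 2.21
endloop
endfacet
facet normal 0.590 -0.003 -0.808
outer loop
vertex 1.813 2.348 0.038
vertex 2.428 1.657 0.49
vertex 1.635 1.342 -0.088
endloop
endfacet
facet normal -0.789 0.212 -0.577
outer loop
vertex 1.813 2.348 0.038
vertex 1.635 1.342 -0.088
vertex 0.557 2.355 1.758
endloop
endfacet
facet normal -0.789 0.211 -0.577
outer loop
vertex 0.557 2.355 1.758
vertex 1.635 1.342 -0.088
vertex 0.379 1.348 1.633
endloop
endfacet
facet normal -0.589 0.004 0.808
outer loop
vertex 0.557 2.355 1.758
vertex 0.379 1.348 1.633
vertex 1.172 1.663 2.21
endloop
endfacet
facet normal 0.590 -0.003 -0.808
outer loop
vertex 1.635 1.342 -0.088
vertex 2.428 1.657 0.49
vertex 2.25 0.65 0.364
endloop
endfacet
facet normal -0.544 -0.741 -0.394
outer loop
vertex 1.635 1.342 -0.088
vertex 2.25 0.65 0.364
vertex 0.379 1.348 1.633
endloop
endfacet
facet normal -0.544 -0.741 -0.394
outer loop
vertex 0.379 1.348 1.633
vertex 2.25 0.65 0.364
vertex 0.995 0.657 2.084
endloop
endfacet
facet normal -0.589 0.002 0.808
outer loop
vertex 0.379 1.348 1.633
vertex 0.995 0.657 2.084
vertex 1.172 1.663 2.21
endloop
endfacet
facet normal 0.590 -0.003 -0.808
outer loop
vertex 2.25 0.65 0.364
vertex 2.428 1.657 0.49
vertex 3.043 0.965 0.942
endloop
endfacet
facet normal 0.245 -0.952 0.183
outer loop
vertex 2.25 0.65 0.364
vertex 3.043 0.965 0.942
vertex 0.995 0.657 2.084
endloop
endfacet
facet normal 0.245 -0.952 0.183
outer loop
vertex 0.995 0.657 2.084
vertex 3.043 0.965 0.942
vertex 1.787 0.972 2.662
endloop
endfacet
facet normal -0.590 0.003 0.807
outer loop
vertex 0.995 0.657 2.084
vertex 1.787 0.972 2.662
vertex 1.172 1.663 2.21
endloop
endfacet

endsolid


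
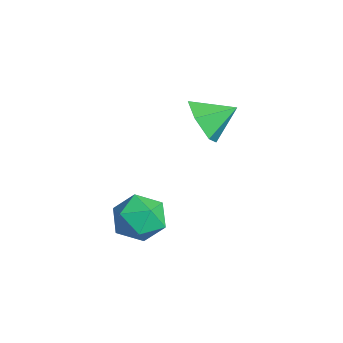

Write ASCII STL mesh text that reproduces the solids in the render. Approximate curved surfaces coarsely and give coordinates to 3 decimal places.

solid 
facet normal -0.158 -0.875 -0.457
outer loop
vertex -1.005 -0.527 -2.371
vertex -1.36 -0.843 -1.643
vertex -1.86 -0.445 -2.233
endloop
endfacet
facet normal 0.006 0.876 -0.481
outer loop
vertex -1.005 -0.527 -2.371
vertex -1.86 -0.445 -2.233
vertex -1.18 0.163 -1.117
endloop
endfacet
facet normal -0.157 -0.875 -0.458
outer loop
vertex -1.86 -0.445 -2.233
vertex -1.36 -0.843 -1.643
vertex -2.216 -0.762 -1.505
endloop
endfacet
facet normal -0.666 0.746 -0.001
outer loop
vertex -1.86 -0.445 -2.233
vertex -2.216 -0.762 -1.505
vertex -1.18 0.163 -1.117
endloop
endfacet
facet normal -0.157 -0.876 -0.457
outer loop
vertex -2.216 -0.762 -1.505
vertex -1.36 -0.843 -1.643
vertex -1.716 -1.16 -0.914
endloop
endfacet
facet normal -0.586 0.350 0.731
outer loop
vertex -2.216 -0.762 -1.505
vertex -1.716 -1.16 -0.914
vertex -1.18 0.163 -1.117
endloop
endfacet
facet normal -0.157 -0.875 -0.457
outer loop
vertex -1.716 -1.16 -0.914
vertex -1.36 -0.843 -1.643
vertex -0.861 -1.241 -1.052
endloop
endfacet
facet normal 0.166 0.083 0.983
outer loop
vertex -1.716 -1.16 -0.914
vertex -0.861 -1.241 -1.052
vertex -1.18 0.163 -1.117
endloop
endfacet
facet normal -0.157 -0.876 -0.457
outer loop
vertex -0.861 -1.241 -1.052
vertex -1.36 -0.843 -1.643
vertex -0.505 -0.925 -1.78
endloop
endfacet
facet normal 0.838 0.214 0.502
outer loop
vertex -0.861 -1.241 -1.052
vertex -0.505 -0.925 -1.78
vertex -1.18 0.163 -1.117
endloop
endfacet
facet normal -0.157 -0.876 -0.457
outer loop
vertex -0.505 -0.925 -1.78
vertex -1.36 -0.843 -1.643
vertex -1.005 -0.527 -2.371
endloop
endfacet
facet normal 0.758 0.610 -0.230
outer loop
vertex -0.505 -0.925 -1.78
vertex -1.005 -0.527 -2.371
vertex -1.18 0.163 -1.117
endloop
endfacet
facet normal 0.182 -0.227 0.957
outer loop
vertex 2.214 -3.509 -2.212
vertex 1.396 -3.722 -2.107
vertex 1.96 -4.31 -2.354
endloop
endfacet
facet normal 0.760 -0.339 0.554
outer loop
vertex 2.214 -3.509 -2.212
vertex 1.96 -4.31 -2.354
vertex 2.513 -3.937 -2.885
endloop
endfacet
facet normal 0.931 0.277 0.237
outer loop
vertex 2.214 -3.509 -2.212
vertex 2.513 -3.937 -2.885
vertex 2.29 -3.119 -2.965
endloop
endfacet
facet normal 0.458 0.769 0.445
outer loop
vertex 2.214 -3.509 -2.212
vertex 2.29 -3.119 -2.965
vertex 1.6 -2.986 -2.484
endloop
endfacet
facet normal -0.005 0.457 0.889
outer loop
vertex 2.214 -3.509 -2.212
vertex 1.6 -2.986 -2.484
vertex 1.396 -3.722 -2.107
endloop
endfacet
facet normal 0.587 -0.808 0.044
outer loop
vertex 2.513 -3.937 -2.885
vertex 1.96 -4.31 -2.354
vertex 1.88 -4.414 -3.196
endloop
endfacet
facet normal -0.350 -0.628 0.696
outer loop
vertex 1.96 -4.31 -2.354
vertex 1.396 -3.722 -2.107
vertex 1.19 -4.281 -2.715
endloop
endfacet
facet normal -0.651 0.481 0.587
outer loop
vertex 1.396 -3.722 -2.107
vertex 1.6 -2.986 -2.484
vertex 0.967 -3.463 -2.795
endloop
endfacet
facet normal 0.099 0.986 -0.131
outer loop
vertex 1.6 -2.986 -2.484
vertex 2.29 -3.119 -2.965
vertex 1.52 -3.09 -3.326
endloop
endfacet
facet normal 0.864 0.190 -0.467
outer loop
vertex 2.29 -3.119 -2.965
vertex 2.513 -3.937 -2.885
vertex 2.084 -3.678 -3.573
endloop
endfacet
facet normal -0.458 -0.769 -0.445
outer loop
vertex 1.266 -3.891 -3.468
vertex 1.88 -4.414 -3.196
vertex 1.19 -4.281 -2.715
endloop
endfacet
facet normal -0.931 -0.277 -0.237
outer loop
vertex 1.266 -3.891 -3.468
vertex 1.19 -4.281 -2.715
vertex 0.967 -3.463 -2.795
endloop
endfacet
facet normal -0.760 0.339 -0.554
outer loop
vertex 1.266 -3.891 -3.468
vertex 0.967 -3.463 -2.795
vertex 1.52 -3.09 -3.326
endloop
endfacet
facet normal -0.182 0.227 -0.957
outer loop
vertex 1.266 -3.891 -3.468
vertex 1.52 -3.09 -3.326
vertex 2.084 -3.678 -3.573
endloop
endfacet
facet normal 0.005 -0.457 -0.889
outer loop
vertex 1.266 -3.891 -3.468
vertex 2.084 -3.678 -3.573
vertex 1.88 -4.414 -3.196
endloop
endfacet
facet normal -0.099 -0.986 0.131
outer loop
vertex 1.19 -4.281 -2.715
vertex 1.88 -4.414 -3.196
vertex 1.96 -4.31 -2.354
endloop
endfacet
facet normal -0.864 -0.190 0.467
outer loop
vertex 0.967 -3.463 -2.795
vertex 1.19 -4.281 -2.715
vertex 1.396 -3.722 -2.107
endloop
endfacet
facet normal -0.587 0.808 -0.044
outer loop
vertex 1.52 -3.09 -3.326
vertex 0.967 -3.463 -2.795
vertex 1.6 -2.986 -2.484
endloop
endfacet
facet normal 0.350 0.628 -0.696
outer loop
vertex 2.084 -3.678 -3.573
vertex 1.52 -3.09 -3.326
vertex 2.29 -3.119 -2.965
endloop
endfacet
facet normal 0.651 -0.481 -0.587
outer loop
vertex 1.88 -4.414 -3.196
vertex 2.084 -3.678 -3.573
vertex 2.513 -3.937 -2.885
endloop
endfacet

endsolid


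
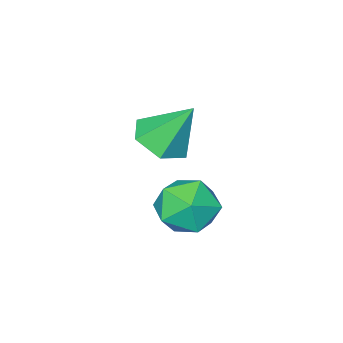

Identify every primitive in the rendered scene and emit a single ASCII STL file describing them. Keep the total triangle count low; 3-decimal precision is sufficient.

solid 
facet normal 0.278 -0.468 -0.839
outer loop
vertex 3.716 -1.007 0.975
vertex 2.728 -0.921 0.6
vertex 3.436 -0.156 0.408
endloop
endfacet
facet normal 0.715 0.535 0.450
outer loop
vertex 3.716 -1.007 0.975
vertex 3.436 -0.156 0.408
vertex 2.192 -0.019 2.22
endloop
endfacet
facet normal 0.278 -0.468 -0.839
outer loop
vertex 3.436 -0.156 0.408
vertex 2.728 -0.921 0.6
vertex 2.447 -0.071 0.033
endloop
endfacet
facet normal 0.091 0.996 -0.013
outer loop
vertex 3.436 -0.156 0.408
vertex 2.447 -0.071 0.033
vertex 2.192 -0.019 2.22
endloop
endfacet
facet normal 0.277 -0.468 -0.839
outer loop
vertex 2.447 -0.071 0.033
vertex 2.728 -0.921 0.6
vertex 1.74 -0.836 0.226
endloop
endfacet
facet normal -0.743 0.661 -0.102
outer loop
vertex 2.447 -0.071 0.033
vertex 1.74 -0.836 0.226
vertex 2.192 -0.019 2.22
endloop
endfacet
facet normal 0.277 -0.468 -0.839
outer loop
vertex 1.74 -0.836 0.226
vertex 2.728 -0.921 0.6
vertex 2.02 -1.687 0.793
endloop
endfacet
facet normal -0.953 -0.133 0.271
outer loop
vertex 1.74 -0.836 0.226
vertex 2.02 -1.687 0.793
vertex 2.192 -0.019 2.22
endloop
endfacet
facet normal 0.277 -0.468 -0.839
outer loop
vertex 2.02 -1.687 0.793
vertex 2.728 -0.921 0.6
vertex 3.008 -1.772 1.167
endloop
endfacet
facet normal -0.329 -0.594 0.734
outer loop
vertex 2.02 -1.687 0.793
vertex 3.008 -1.772 1.167
vertex 2.192 -0.019 2.22
endloop
endfacet
facet normal 0.278 -0.468 -0.839
outer loop
vertex 3.008 -1.772 1.167
vertex 2.728 -0.921 0.6
vertex 3.716 -1.007 0.975
endloop
endfacet
facet normal 0.504 -0.260 0.824
outer loop
vertex 3.008 -1.772 1.167
vertex 3.716 -1.007 0.975
vertex 2.192 -0.019 2.22
endloop
endfacet
facet normal -0.852 0.480 -0.207
outer loop
vertex 2.081 0.71 -2.799
vertex 1.557 0.193 -1.839
vertex 2.126 1.254 -1.72
endloop
endfacet
facet normal -0.287 0.860 -0.422
outer loop
vertex 2.081 0.71 -2.799
vertex 2.126 1.254 -1.72
vertex 3.106 1.234 -2.428
endloop
endfacet
facet normal 0.084 0.461 -0.883
outer loop
vertex 2.081 0.71 -2.799
vertex 3.106 1.234 -2.428
vertex 3.143 0.161 -2.985
endloop
endfacet
facet normal -0.252 -0.165 -0.954
outer loop
vertex 2.081 0.71 -2.799
vertex 3.143 0.161 -2.985
vertex 2.186 -0.482 -2.621
endloop
endfacet
facet normal -0.830 -0.153 -0.536
outer loop
vertex 2.081 0.71 -2.799
vertex 2.186 -0.482 -2.621
vertex 1.557 0.193 -1.839
endloop
endfacet
facet normal 0.126 0.981 0.147
outer loop
vertex 3.106 1.234 -2.428
vertex 2.126 1.254 -1.72
vertex 3.214 1.042 -1.239
endloop
endfacet
facet normal -0.788 0.367 0.494
outer loop
vertex 2.126 1.254 -1.72
vertex 1.557 0.193 -1.839
vertex 2.257 0.399 -0.875
endloop
endfacet
facet normal -0.753 -0.657 -0.038
outer loop
vertex 1.557 0.193 -1.839
vertex 2.186 -0.482 -2.621
vertex 2.294 -0.674 -1.432
endloop
endfacet
facet normal 0.183 -0.677 -0.713
outer loop
vertex 2.186 -0.482 -2.621
vertex 3.143 0.161 -2.985
vertex 3.274 -0.694 -2.14
endloop
endfacet
facet normal 0.726 0.336 -0.599
outer loop
vertex 3.143 0.161 -2.985
vertex 3.106 1.234 -2.428
vertex 3.843 0.367 -2.021
endloop
endfacet
facet normal 0.252 0.165 0.954
outer loop
vertex 3.319 -0.15 -1.061
vertex 3.214 1.042 -1.239
vertex 2.257 0.399 -0.875
endloop
endfacet
facet normal -0.084 -0.461 0.883
outer loop
vertex 3.319 -0.15 -1.061
vertex 2.257 0.399 -0.875
vertex 2.294 -0.674 -1.432
endloop
endfacet
facet normal 0.287 -0.860 0.422
outer loop
vertex 3.319 -0.15 -1.061
vertex 2.294 -0.674 -1.432
vertex 3.274 -0.694 -2.14
endloop
endfacet
facet normal 0.852 -0.480 0.207
outer loop
vertex 3.319 -0.15 -1.061
vertex 3.274 -0.694 -2.14
vertex 3.843 0.367 -2.021
endloop
endfacet
facet normal 0.830 0.153 0.536
outer loop
vertex 3.319 -0.15 -1.061
vertex 3.843 0.367 -2.021
vertex 3.214 1.042 -1.239
endloop
endfacet
facet normal -0.183 0.677 0.713
outer loop
vertex 2.257 0.399 -0.875
vertex 3.214 1.042 -1.239
vertex 2.126 1.254 -1.72
endloop
endfacet
facet normal -0.726 -0.336 0.599
outer loop
vertex 2.294 -0.674 -1.432
vertex 2.257 0.399 -0.875
vertex 1.557 0.193 -1.839
endloop
endfacet
facet normal -0.126 -0.981 -0.147
outer loop
vertex 3.274 -0.694 -2.14
vertex 2.294 -0.674 -1.432
vertex 2.186 -0.482 -2.621
endloop
endfacet
facet normal 0.788 -0.367 -0.494
outer loop
vertex 3.843 0.367 -2.021
vertex 3.274 -0.694 -2.14
vertex 3.143 0.161 -2.985
endloop
endfacet
facet normal 0.753 0.657 0.038
outer loop
vertex 3.214 1.042 -1.239
vertex 3.843 0.367 -2.021
vertex 3.106 1.234 -2.428
endloop
endfacet

endsolid


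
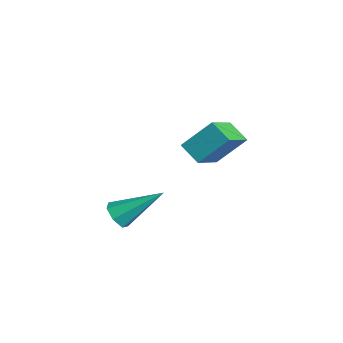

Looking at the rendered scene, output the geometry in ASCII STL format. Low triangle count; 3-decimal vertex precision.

solid 
facet normal -0.622 0.642 -0.448
outer loop
vertex -2.495 2.853 0.468
vertex -2.192 3.969 1.645
vertex -1.681 3.24 -0.108
endloop
endfacet
facet normal -0.183 -0.676 -0.713
outer loop
vertex -0.568 2.091 0.695
vertex -2.495 2.853 0.468
vertex -1.681 3.24 -0.108
endloop
endfacet
facet normal -0.622 0.642 -0.448
outer loop
vertex -1.681 3.24 -0.108
vertex -2.192 3.969 1.645
vertex -1.378 4.356 1.069
endloop
endfacet
facet normal 0.761 0.361 -0.538
outer loop
vertex -1.378 4.356 1.069
vertex -0.568 2.091 0.695
vertex -1.681 3.24 -0.108
endloop
endfacet
facet normal -0.761 -0.361 0.538
outer loop
vertex -2.495 2.853 0.468
vertex -1.079 2.82 2.448
vertex -2.192 3.969 1.645
endloop
endfacet
facet normal -0.183 -0.676 -0.713
outer loop
vertex -1.382 1.704 1.271
vertex -2.495 2.853 0.468
vertex -0.568 2.091 0.695
endloop
endfacet
facet normal -0.761 -0.361 0.538
outer loop
vertex -1.382 1.704 1.271
vertex -1.079 2.82 2.448
vertex -2.495 2.853 0.468
endloop
endfacet
facet normal 0.183 0.676 0.713
outer loop
vertex -2.192 3.969 1.645
vertex -1.079 2.82 2.448
vertex -1.378 4.356 1.069
endloop
endfacet
facet normal 0.761 0.361 -0.538
outer loop
vertex -0.265 3.207 1.872
vertex -0.568 2.091 0.695
vertex -1.378 4.356 1.069
endloop
endfacet
facet normal 0.183 0.676 0.713
outer loop
vertex -1.378 4.356 1.069
vertex -1.079 2.82 2.448
vertex -0.265 3.207 1.872
endloop
endfacet
facet normal 0.622 -0.642 0.448
outer loop
vertex -0.265 3.207 1.872
vertex -1.382 1.704 1.271
vertex -0.568 2.091 0.695
endloop
endfacet
facet normal 0.622 -0.642 0.448
outer loop
vertex -1.079 2.82 2.448
vertex -1.382 1.704 1.271
vertex -0.265 3.207 1.872
endloop
endfacet
facet normal -0.269 -0.767 -0.582
outer loop
vertex 1.176 -1.749 -0.547
vertex 0.63 -1.423 -0.724
vertex 1.225 -1.415 -1.01
endloop
endfacet
facet normal 0.996 -0.046 0.072
outer loop
vertex 1.176 -1.749 -0.547
vertex 1.225 -1.415 -1.01
vertex 1.19 0.163 0.484
endloop
endfacet
facet normal -0.271 -0.765 -0.584
outer loop
vertex 1.225 -1.415 -1.01
vertex 0.63 -1.423 -0.724
vertex 0.826 -1.086 -1.256
endloop
endfacet
facet normal 0.713 0.490 -0.501
outer loop
vertex 1.225 -1.415 -1.01
vertex 0.826 -1.086 -1.256
vertex 1.19 0.163 0.484
endloop
endfacet
facet normal -0.270 -0.765 -0.584
outer loop
vertex 0.826 -1.086 -1.256
vertex 0.63 -1.423 -0.724
vertex 0.28 -1.011 -1.102
endloop
endfacet
facet normal -0.050 0.816 -0.575
outer loop
vertex 0.826 -1.086 -1.256
vertex 0.28 -1.011 -1.102
vertex 1.19 0.163 0.484
endloop
endfacet
facet normal -0.271 -0.766 -0.583
outer loop
vertex 0.28 -1.011 -1.102
vertex 0.63 -1.423 -0.724
vertex -0.003 -1.246 -0.662
endloop
endfacet
facet normal -0.720 0.687 -0.096
outer loop
vertex 0.28 -1.011 -1.102
vertex -0.003 -1.246 -0.662
vertex 1.19 0.163 0.484
endloop
endfacet
facet normal -0.271 -0.766 -0.583
outer loop
vertex -0.003 -1.246 -0.662
vertex 0.63 -1.423 -0.724
vertex 0.192 -1.614 -0.269
endloop
endfacet
facet normal -0.791 0.199 0.579
outer loop
vertex -0.003 -1.246 -0.662
vertex 0.192 -1.614 -0.269
vertex 1.19 0.163 0.484
endloop
endfacet
facet normal -0.271 -0.766 -0.582
outer loop
vertex 0.192 -1.614 -0.269
vertex 0.63 -1.423 -0.724
vertex 0.716 -1.838 -0.218
endloop
endfacet
facet normal -0.210 -0.279 0.937
outer loop
vertex 0.192 -1.614 -0.269
vertex 0.716 -1.838 -0.218
vertex 1.19 0.163 0.484
endloop
endfacet
facet normal -0.269 -0.767 -0.583
outer loop
vertex 0.716 -1.838 -0.218
vertex 0.63 -1.423 -0.724
vertex 1.176 -1.749 -0.547
endloop
endfacet
facet normal 0.585 -0.388 0.712
outer loop
vertex 0.716 -1.838 -0.218
vertex 1.176 -1.749 -0.547
vertex 1.19 0.163 0.484
endloop
endfacet

endsolid


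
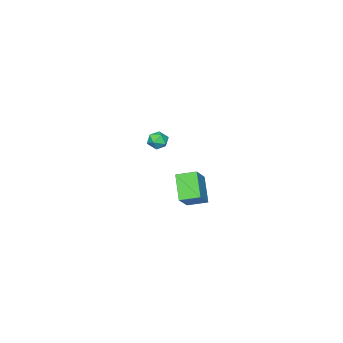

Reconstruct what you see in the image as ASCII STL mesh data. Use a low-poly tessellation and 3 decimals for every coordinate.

solid 
facet normal -0.943 -0.041 0.330
outer loop
vertex 2.405 1.491 3.955
vertex 2.315 0.923 3.627
vertex 2.534 0.913 4.252
endloop
endfacet
facet normal -0.524 0.294 0.799
outer loop
vertex 2.405 1.491 3.955
vertex 2.534 0.913 4.252
vertex 2.945 1.426 4.333
endloop
endfacet
facet normal -0.227 0.852 0.471
outer loop
vertex 2.405 1.491 3.955
vertex 2.945 1.426 4.333
vertex 2.98 1.753 3.758
endloop
endfacet
facet normal -0.463 0.863 -0.203
outer loop
vertex 2.405 1.491 3.955
vertex 2.98 1.753 3.758
vertex 2.591 1.442 3.322
endloop
endfacet
facet normal -0.905 0.311 -0.290
outer loop
vertex 2.405 1.491 3.955
vertex 2.591 1.442 3.322
vertex 2.315 0.923 3.627
endloop
endfacet
facet normal -0.001 -0.155 0.988
outer loop
vertex 2.945 1.426 4.333
vertex 2.534 0.913 4.252
vertex 3.189 0.818 4.238
endloop
endfacet
facet normal -0.680 -0.697 0.227
outer loop
vertex 2.534 0.913 4.252
vertex 2.315 0.923 3.627
vertex 2.8 0.507 3.802
endloop
endfacet
facet normal -0.618 -0.127 -0.776
outer loop
vertex 2.315 0.923 3.627
vertex 2.591 1.442 3.322
vertex 2.835 0.834 3.227
endloop
endfacet
facet normal 0.098 0.767 -0.634
outer loop
vertex 2.591 1.442 3.322
vertex 2.98 1.753 3.758
vertex 3.246 1.347 3.308
endloop
endfacet
facet normal 0.479 0.750 0.456
outer loop
vertex 2.98 1.753 3.758
vertex 2.945 1.426 4.333
vertex 3.465 1.337 3.933
endloop
endfacet
facet normal 0.463 -0.863 0.203
outer loop
vertex 3.375 0.769 3.605
vertex 3.189 0.818 4.238
vertex 2.8 0.507 3.802
endloop
endfacet
facet normal 0.227 -0.852 -0.471
outer loop
vertex 3.375 0.769 3.605
vertex 2.8 0.507 3.802
vertex 2.835 0.834 3.227
endloop
endfacet
facet normal 0.524 -0.294 -0.799
outer loop
vertex 3.375 0.769 3.605
vertex 2.835 0.834 3.227
vertex 3.246 1.347 3.308
endloop
endfacet
facet normal 0.943 0.041 -0.330
outer loop
vertex 3.375 0.769 3.605
vertex 3.246 1.347 3.308
vertex 3.465 1.337 3.933
endloop
endfacet
facet normal 0.905 -0.311 0.290
outer loop
vertex 3.375 0.769 3.605
vertex 3.465 1.337 3.933
vertex 3.189 0.818 4.238
endloop
endfacet
facet normal -0.098 -0.767 0.634
outer loop
vertex 2.8 0.507 3.802
vertex 3.189 0.818 4.238
vertex 2.534 0.913 4.252
endloop
endfacet
facet normal -0.479 -0.750 -0.456
outer loop
vertex 2.835 0.834 3.227
vertex 2.8 0.507 3.802
vertex 2.315 0.923 3.627
endloop
endfacet
facet normal 0.001 0.155 -0.988
outer loop
vertex 3.246 1.347 3.308
vertex 2.835 0.834 3.227
vertex 2.591 1.442 3.322
endloop
endfacet
facet normal 0.680 0.697 -0.227
outer loop
vertex 3.465 1.337 3.933
vertex 3.246 1.347 3.308
vertex 2.98 1.753 3.758
endloop
endfacet
facet normal 0.618 0.127 0.776
outer loop
vertex 3.189 0.818 4.238
vertex 3.465 1.337 3.933
vertex 2.945 1.426 4.333
endloop
endfacet
facet normal -0.696 -0.250 -0.673
outer loop
vertex -3.695 -2.692 -3.903
vertex -4.407 -1.648 -3.555
vertex -2.78 -1.619 -5.249
endloop
endfacet
facet normal 0.543 -0.797 -0.266
outer loop
vertex -1.533 -1.172 -4.045
vertex -3.695 -2.692 -3.903
vertex -2.78 -1.619 -5.249
endloop
endfacet
facet normal -0.696 -0.251 -0.673
outer loop
vertex -2.78 -1.619 -5.249
vertex -4.407 -1.648 -3.555
vertex -3.491 -0.576 -4.902
endloop
endfacet
facet normal 0.470 0.550 -0.691
outer loop
vertex -3.491 -0.576 -4.902
vertex -1.533 -1.172 -4.045
vertex -2.78 -1.619 -5.249
endloop
endfacet
facet normal -0.469 -0.550 0.691
outer loop
vertex -3.695 -2.692 -3.903
vertex -3.16 -1.201 -2.351
vertex -4.407 -1.648 -3.555
endloop
endfacet
facet normal 0.543 -0.797 -0.265
outer loop
vertex -2.449 -2.244 -2.698
vertex -3.695 -2.692 -3.903
vertex -1.533 -1.172 -4.045
endloop
endfacet
facet normal -0.470 -0.550 0.690
outer loop
vertex -2.449 -2.244 -2.698
vertex -3.16 -1.201 -2.351
vertex -3.695 -2.692 -3.903
endloop
endfacet
facet normal -0.542 0.797 0.266
outer loop
vertex -4.407 -1.648 -3.555
vertex -3.16 -1.201 -2.351
vertex -3.491 -0.576 -4.902
endloop
endfacet
facet normal 0.470 0.550 -0.690
outer loop
vertex -2.245 -0.128 -3.697
vertex -1.533 -1.172 -4.045
vertex -3.491 -0.576 -4.902
endloop
endfacet
facet normal -0.543 0.796 0.266
outer loop
vertex -3.491 -0.576 -4.902
vertex -3.16 -1.201 -2.351
vertex -2.245 -0.128 -3.697
endloop
endfacet
facet normal 0.696 0.251 0.673
outer loop
vertex -2.245 -0.128 -3.697
vertex -2.449 -2.244 -2.698
vertex -1.533 -1.172 -4.045
endloop
endfacet
facet normal 0.696 0.251 0.673
outer loop
vertex -3.16 -1.201 -2.351
vertex -2.449 -2.244 -2.698
vertex -2.245 -0.128 -3.697
endloop
endfacet

endsolid


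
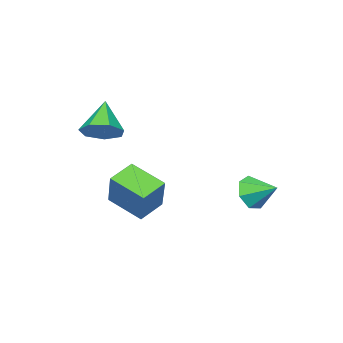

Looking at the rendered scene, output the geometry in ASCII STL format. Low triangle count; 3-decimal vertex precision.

solid 
facet normal 0.148 -0.903 -0.403
outer loop
vertex -0.311 3.669 -1.254
vertex -0.912 3.3 -0.648
vertex -1.081 3.649 -1.493
endloop
endfacet
facet normal 0.139 0.844 -0.518
outer loop
vertex -0.311 3.669 -1.254
vertex -1.081 3.649 -1.493
vertex -1.108 4.5 -0.112
endloop
endfacet
facet normal 0.149 -0.903 -0.403
outer loop
vertex -1.081 3.649 -1.493
vertex -0.912 3.3 -0.648
vertex -1.724 3.366 -1.096
endloop
endfacet
facet normal -0.575 0.692 -0.437
outer loop
vertex -1.081 3.649 -1.493
vertex -1.724 3.366 -1.096
vertex -1.108 4.5 -0.112
endloop
endfacet
facet normal 0.149 -0.903 -0.403
outer loop
vertex -1.724 3.366 -1.096
vertex -0.912 3.3 -0.648
vertex -1.755 3.033 -0.361
endloop
endfacet
facet normal -0.915 0.381 0.134
outer loop
vertex -1.724 3.366 -1.096
vertex -1.755 3.033 -0.361
vertex -1.108 4.5 -0.112
endloop
endfacet
facet normal 0.149 -0.903 -0.403
outer loop
vertex -1.755 3.033 -0.361
vertex -0.912 3.3 -0.648
vertex -1.151 2.901 0.157
endloop
endfacet
facet normal -0.625 0.146 0.766
outer loop
vertex -1.755 3.033 -0.361
vertex -1.151 2.901 0.157
vertex -1.108 4.5 -0.112
endloop
endfacet
facet normal 0.148 -0.903 -0.404
outer loop
vertex -1.151 2.901 0.157
vertex -0.912 3.3 -0.648
vertex -0.366 3.069 0.069
endloop
endfacet
facet normal 0.075 0.163 0.984
outer loop
vertex -1.151 2.901 0.157
vertex -0.366 3.069 0.069
vertex -1.108 4.5 -0.112
endloop
endfacet
facet normal 0.147 -0.903 -0.403
outer loop
vertex -0.366 3.069 0.069
vertex -0.912 3.3 -0.648
vertex 0.007 3.41 -0.559
endloop
endfacet
facet normal 0.661 0.421 0.621
outer loop
vertex -0.366 3.069 0.069
vertex 0.007 3.41 -0.559
vertex -1.108 4.5 -0.112
endloop
endfacet
facet normal 0.147 -0.903 -0.404
outer loop
vertex 0.007 3.41 -0.559
vertex -0.912 3.3 -0.648
vertex -0.311 3.669 -1.254
endloop
endfacet
facet normal 0.689 0.723 -0.046
outer loop
vertex 0.007 3.41 -0.559
vertex -0.311 3.669 -1.254
vertex -1.108 4.5 -0.112
endloop
endfacet
facet normal -0.914 0.042 0.403
outer loop
vertex 1.327 -1.433 0.439
vertex 1.061 0.236 -0.338
vertex 0.545 -2.339 -1.238
endloop
endfacet
facet normal 0.143 -0.897 0.418
outer loop
vertex 1.779 -2.396 -1.782
vertex 1.327 -1.433 0.439
vertex 0.545 -2.339 -1.238
endloop
endfacet
facet normal -0.914 0.042 0.403
outer loop
vertex 0.545 -2.339 -1.238
vertex 1.061 0.236 -0.338
vertex 0.279 -0.67 -2.015
endloop
endfacet
facet normal -0.379 -0.440 -0.814
outer loop
vertex 0.279 -0.67 -2.015
vertex 1.779 -2.396 -1.782
vertex 0.545 -2.339 -1.238
endloop
endfacet
facet normal 0.379 0.440 0.814
outer loop
vertex 1.327 -1.433 0.439
vertex 2.295 0.179 -0.882
vertex 1.061 0.236 -0.338
endloop
endfacet
facet normal 0.143 -0.897 0.418
outer loop
vertex 2.561 -1.49 -0.105
vertex 1.327 -1.433 0.439
vertex 1.779 -2.396 -1.782
endloop
endfacet
facet normal 0.379 0.440 0.814
outer loop
vertex 2.561 -1.49 -0.105
vertex 2.295 0.179 -0.882
vertex 1.327 -1.433 0.439
endloop
endfacet
facet normal -0.143 0.897 -0.418
outer loop
vertex 1.061 0.236 -0.338
vertex 2.295 0.179 -0.882
vertex 0.279 -0.67 -2.015
endloop
endfacet
facet normal -0.379 -0.440 -0.814
outer loop
vertex 1.513 -0.727 -2.559
vertex 1.779 -2.396 -1.782
vertex 0.279 -0.67 -2.015
endloop
endfacet
facet normal -0.143 0.897 -0.418
outer loop
vertex 0.279 -0.67 -2.015
vertex 2.295 0.179 -0.882
vertex 1.513 -0.727 -2.559
endloop
endfacet
facet normal 0.914 -0.042 -0.403
outer loop
vertex 1.513 -0.727 -2.559
vertex 2.561 -1.49 -0.105
vertex 1.779 -2.396 -1.782
endloop
endfacet
facet normal 0.914 -0.042 -0.403
outer loop
vertex 2.295 0.179 -0.882
vertex 2.561 -1.49 -0.105
vertex 1.513 -0.727 -2.559
endloop
endfacet
facet normal 0.534 0.417 -0.736
outer loop
vertex 4.278 -0.929 3.492
vertex 3.516 -0.981 2.91
vertex 3.771 -0.267 3.499
endloop
endfacet
facet normal 0.302 0.221 0.927
outer loop
vertex 4.278 -0.929 3.492
vertex 3.771 -0.267 3.499
vertex 2.544 -1.739 4.25
endloop
endfacet
facet normal 0.534 0.417 -0.736
outer loop
vertex 3.771 -0.267 3.499
vertex 3.516 -0.981 2.91
vertex 3.073 -0.143 3.063
endloop
endfacet
facet normal -0.327 0.631 0.703
outer loop
vertex 3.771 -0.267 3.499
vertex 3.073 -0.143 3.063
vertex 2.544 -1.739 4.25
endloop
endfacet
facet normal 0.533 0.416 -0.737
outer loop
vertex 3.073 -0.143 3.063
vertex 3.516 -0.981 2.91
vertex 2.707 -0.65 2.512
endloop
endfacet
facet normal -0.882 0.432 0.188
outer loop
vertex 3.073 -0.143 3.063
vertex 2.707 -0.65 2.512
vertex 2.544 -1.739 4.25
endloop
endfacet
facet normal 0.533 0.417 -0.736
outer loop
vertex 2.707 -0.65 2.512
vertex 3.516 -0.981 2.91
vertex 2.951 -1.406 2.26
endloop
endfacet
facet normal -0.946 -0.228 -0.232
outer loop
vertex 2.707 -0.65 2.512
vertex 2.951 -1.406 2.26
vertex 2.544 -1.739 4.25
endloop
endfacet
facet normal 0.533 0.417 -0.736
outer loop
vertex 2.951 -1.406 2.26
vertex 3.516 -0.981 2.91
vertex 3.62 -1.842 2.498
endloop
endfacet
facet normal -0.469 -0.850 -0.238
outer loop
vertex 2.951 -1.406 2.26
vertex 3.62 -1.842 2.498
vertex 2.544 -1.739 4.25
endloop
endfacet
facet normal 0.534 0.417 -0.736
outer loop
vertex 3.62 -1.842 2.498
vertex 3.516 -0.981 2.91
vertex 4.21 -1.63 3.046
endloop
endfacet
facet normal 0.188 -0.967 0.172
outer loop
vertex 3.62 -1.842 2.498
vertex 4.21 -1.63 3.046
vertex 2.544 -1.739 4.25
endloop
endfacet
facet normal 0.534 0.416 -0.736
outer loop
vertex 4.21 -1.63 3.046
vertex 3.516 -0.981 2.91
vertex 4.278 -0.929 3.492
endloop
endfacet
facet normal 0.531 -0.491 0.691
outer loop
vertex 4.21 -1.63 3.046
vertex 4.278 -0.929 3.492
vertex 2.544 -1.739 4.25
endloop
endfacet

endsolid
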